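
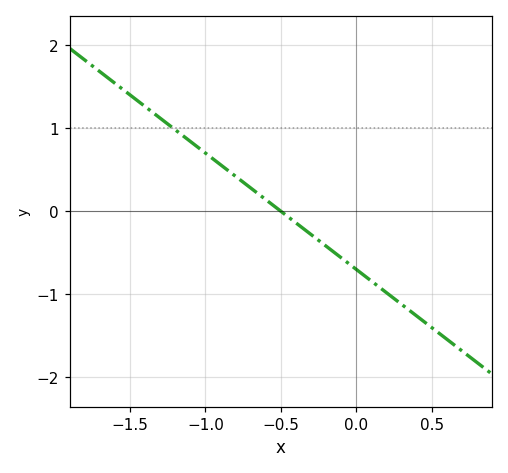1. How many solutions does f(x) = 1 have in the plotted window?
1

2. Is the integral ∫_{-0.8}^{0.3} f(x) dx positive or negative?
negative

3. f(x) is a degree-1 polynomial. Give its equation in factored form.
y = -1.4(x + 0.5)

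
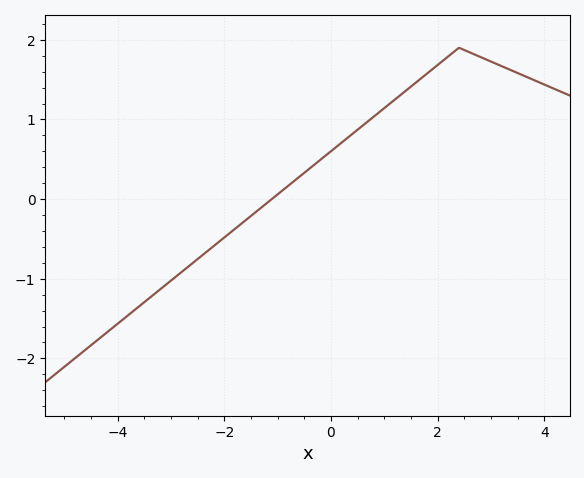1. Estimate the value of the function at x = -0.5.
0.33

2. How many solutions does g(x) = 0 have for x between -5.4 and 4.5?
1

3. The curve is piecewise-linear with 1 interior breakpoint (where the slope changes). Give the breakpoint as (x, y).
(2.4, 1.9)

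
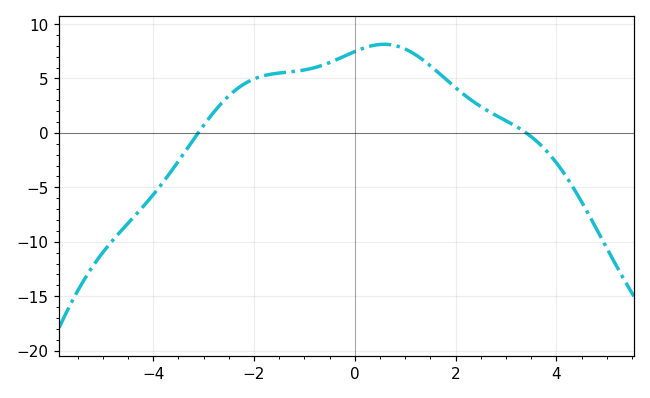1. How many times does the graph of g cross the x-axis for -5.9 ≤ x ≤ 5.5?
2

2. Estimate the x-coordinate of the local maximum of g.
0.6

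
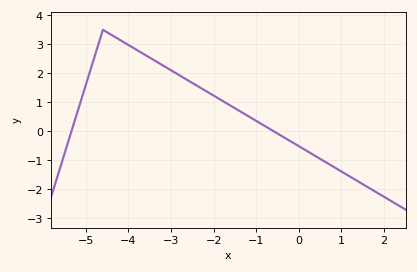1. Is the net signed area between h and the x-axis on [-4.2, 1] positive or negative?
positive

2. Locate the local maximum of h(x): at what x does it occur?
-4.6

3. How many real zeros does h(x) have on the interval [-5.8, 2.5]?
2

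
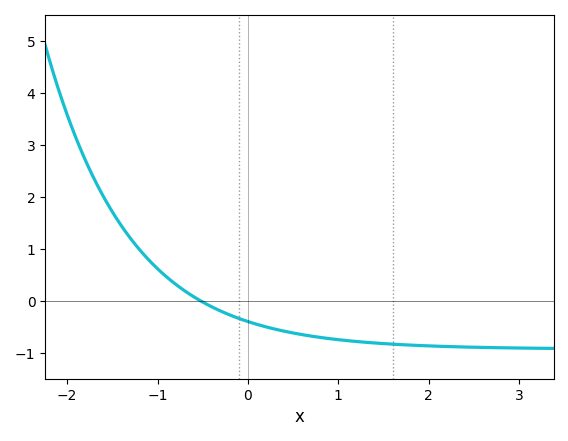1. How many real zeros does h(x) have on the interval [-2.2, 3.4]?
1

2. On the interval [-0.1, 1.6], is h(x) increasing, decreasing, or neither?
decreasing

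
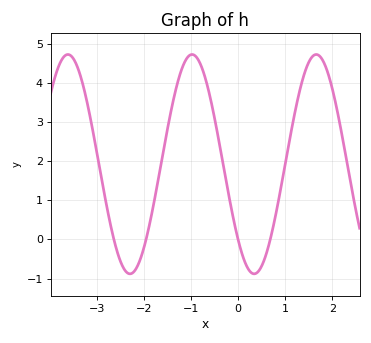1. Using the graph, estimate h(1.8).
4.57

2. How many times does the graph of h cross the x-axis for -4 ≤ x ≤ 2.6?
4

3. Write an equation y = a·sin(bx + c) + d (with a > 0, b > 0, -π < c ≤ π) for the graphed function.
y = 2.8sin(2.38x - 2.38) + 1.92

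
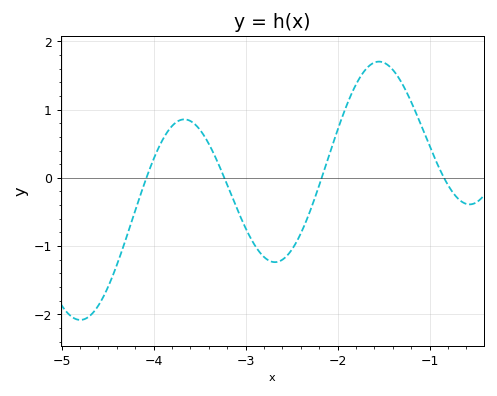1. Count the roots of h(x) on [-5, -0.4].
4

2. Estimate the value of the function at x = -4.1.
-0.086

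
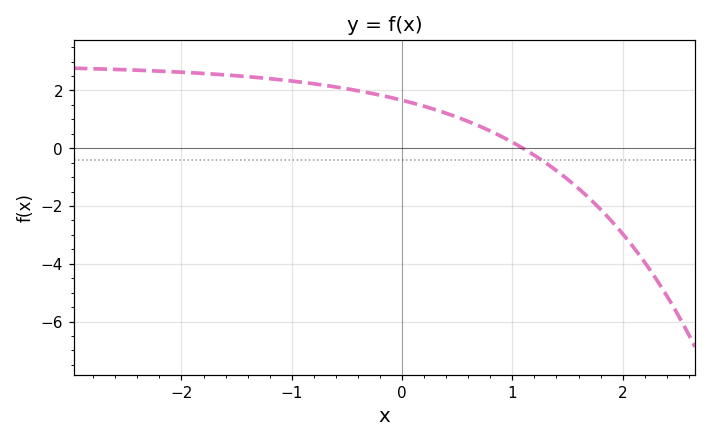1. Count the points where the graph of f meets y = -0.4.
1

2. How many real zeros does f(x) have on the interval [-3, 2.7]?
1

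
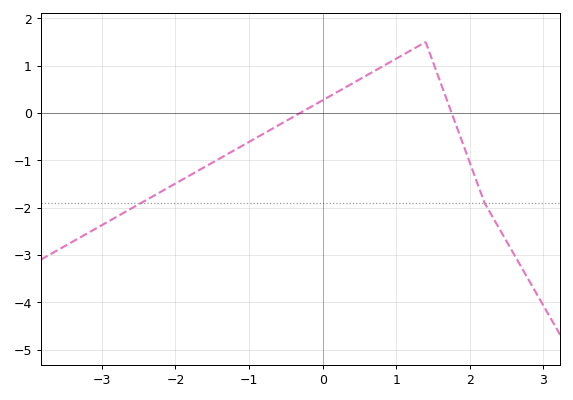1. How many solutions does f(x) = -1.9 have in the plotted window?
2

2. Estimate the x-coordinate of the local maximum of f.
1.4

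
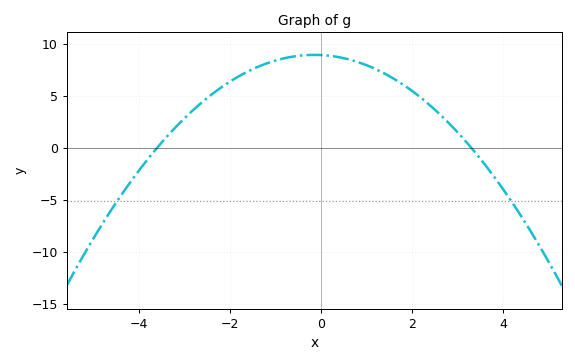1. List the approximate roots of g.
-3.6, 3.3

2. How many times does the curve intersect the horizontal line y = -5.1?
2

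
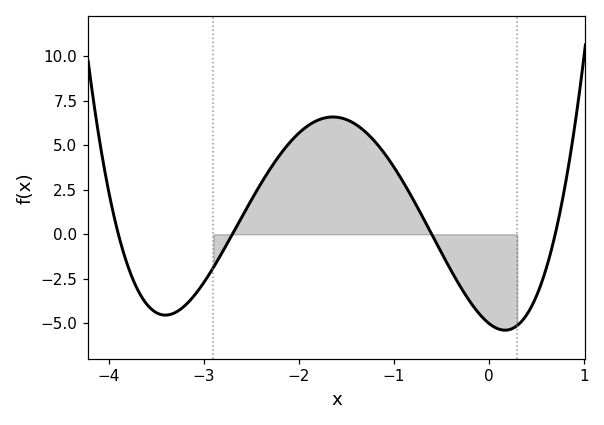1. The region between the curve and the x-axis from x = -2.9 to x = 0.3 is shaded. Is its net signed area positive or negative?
positive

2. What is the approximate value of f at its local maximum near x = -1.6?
6.59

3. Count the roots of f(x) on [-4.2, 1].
4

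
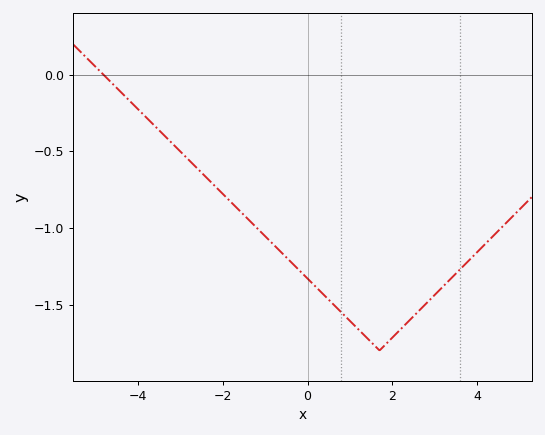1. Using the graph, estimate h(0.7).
-1.5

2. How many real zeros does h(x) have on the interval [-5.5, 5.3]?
1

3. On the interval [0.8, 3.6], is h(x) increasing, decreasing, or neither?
neither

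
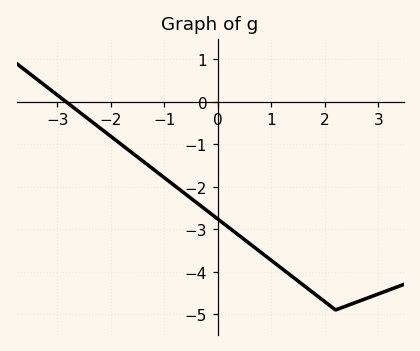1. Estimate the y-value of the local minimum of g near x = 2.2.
-4.9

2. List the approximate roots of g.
-2.8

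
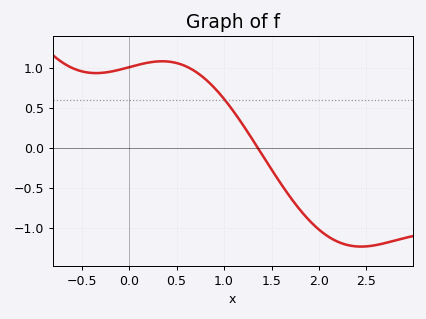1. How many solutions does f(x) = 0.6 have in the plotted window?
1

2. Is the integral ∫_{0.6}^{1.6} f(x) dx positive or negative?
positive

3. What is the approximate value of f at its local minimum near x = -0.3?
0.94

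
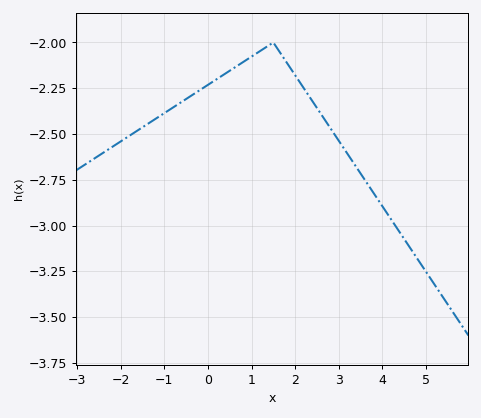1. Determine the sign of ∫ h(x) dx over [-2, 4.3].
negative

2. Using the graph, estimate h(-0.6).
-2.32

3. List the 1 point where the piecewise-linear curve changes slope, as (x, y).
(1.5, -2)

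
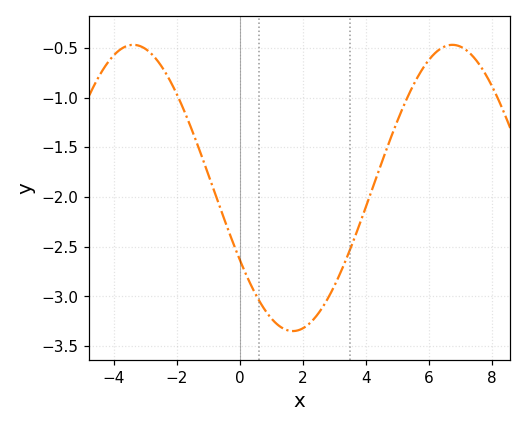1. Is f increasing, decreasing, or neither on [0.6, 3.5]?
neither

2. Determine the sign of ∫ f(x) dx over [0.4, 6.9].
negative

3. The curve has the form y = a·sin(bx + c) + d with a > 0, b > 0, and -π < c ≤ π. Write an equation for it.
y = 1.44sin(0.62x - 2.6) - 1.91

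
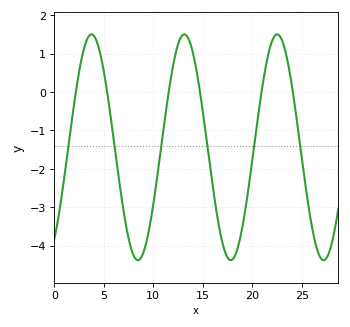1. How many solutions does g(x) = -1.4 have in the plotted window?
6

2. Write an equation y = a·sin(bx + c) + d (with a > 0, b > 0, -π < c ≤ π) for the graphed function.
y = 2.94sin(0.67x - 0.95) - 1.44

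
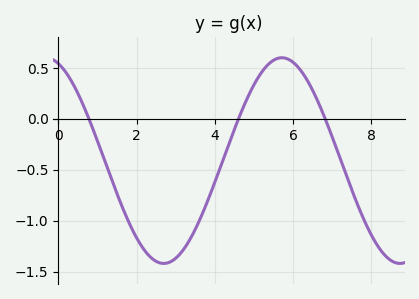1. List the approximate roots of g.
0.782, 4.61, 6.82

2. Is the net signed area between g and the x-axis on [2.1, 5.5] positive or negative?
negative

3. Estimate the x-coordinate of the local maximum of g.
5.72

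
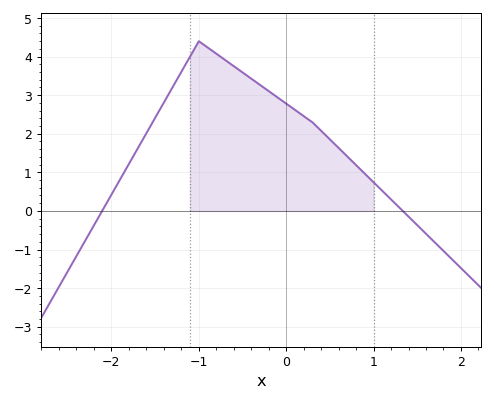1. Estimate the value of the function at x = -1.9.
0.8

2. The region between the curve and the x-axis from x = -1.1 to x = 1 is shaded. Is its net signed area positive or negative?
positive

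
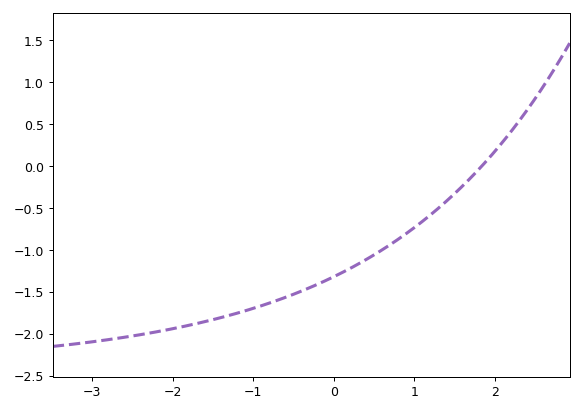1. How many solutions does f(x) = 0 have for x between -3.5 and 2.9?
1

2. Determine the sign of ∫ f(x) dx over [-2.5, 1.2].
negative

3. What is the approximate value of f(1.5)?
-0.35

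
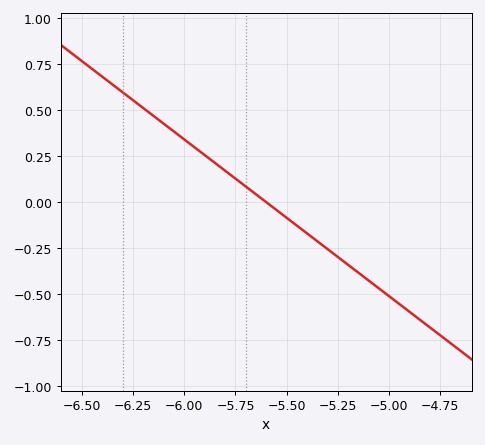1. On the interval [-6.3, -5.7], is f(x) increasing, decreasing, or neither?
decreasing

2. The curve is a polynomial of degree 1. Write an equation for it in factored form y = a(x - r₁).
y = -0.85(x + 5.6)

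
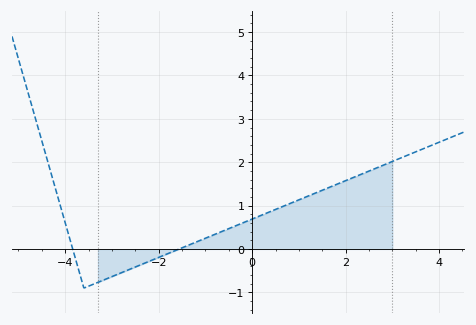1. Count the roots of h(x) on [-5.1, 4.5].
2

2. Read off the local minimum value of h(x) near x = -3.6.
-0.9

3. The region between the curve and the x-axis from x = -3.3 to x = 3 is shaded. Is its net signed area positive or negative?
positive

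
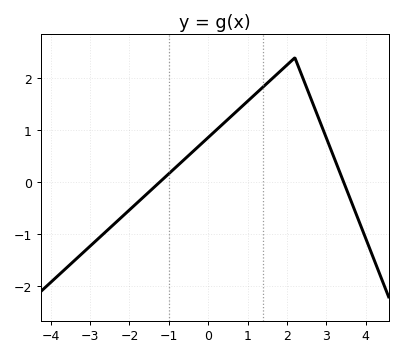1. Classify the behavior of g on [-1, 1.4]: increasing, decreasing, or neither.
increasing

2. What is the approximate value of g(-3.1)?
-1.29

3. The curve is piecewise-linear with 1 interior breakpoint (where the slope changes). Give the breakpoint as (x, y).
(2.2, 2.4)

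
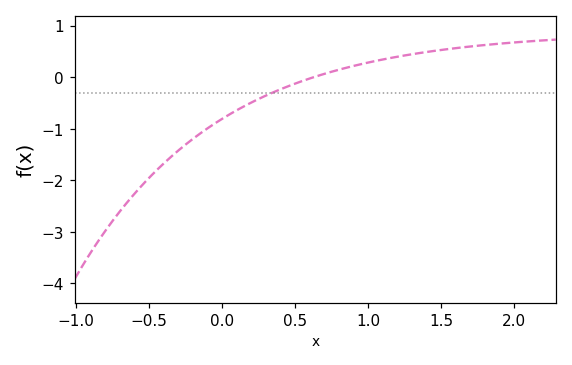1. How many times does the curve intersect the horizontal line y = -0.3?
1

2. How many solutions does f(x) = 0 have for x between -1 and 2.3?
1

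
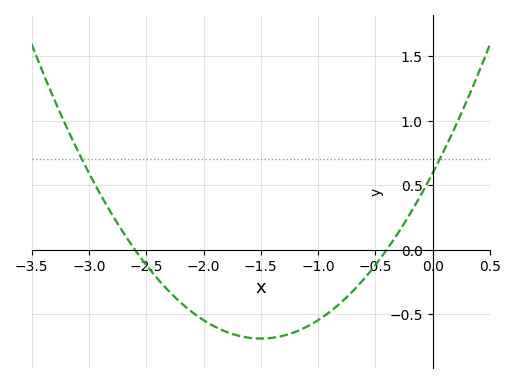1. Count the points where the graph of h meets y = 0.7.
2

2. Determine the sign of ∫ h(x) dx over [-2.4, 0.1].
negative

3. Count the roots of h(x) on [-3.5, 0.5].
2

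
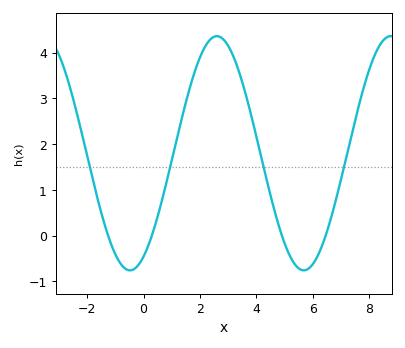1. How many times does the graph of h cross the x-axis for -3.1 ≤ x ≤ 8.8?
4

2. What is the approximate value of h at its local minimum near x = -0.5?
-0.76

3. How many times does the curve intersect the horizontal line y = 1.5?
4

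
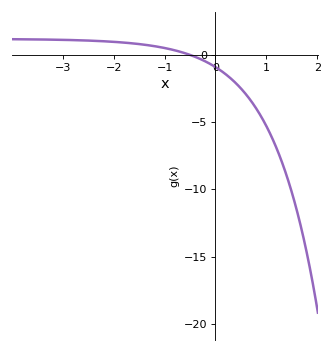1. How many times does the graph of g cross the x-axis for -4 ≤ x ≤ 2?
1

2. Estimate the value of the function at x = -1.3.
0.689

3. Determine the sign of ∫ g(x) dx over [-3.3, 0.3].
positive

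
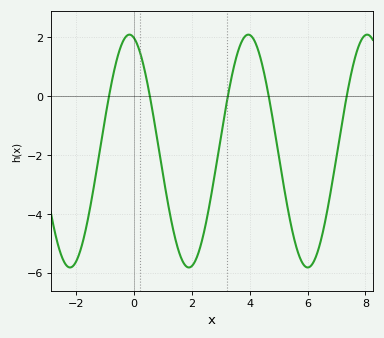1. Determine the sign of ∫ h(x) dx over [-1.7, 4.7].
negative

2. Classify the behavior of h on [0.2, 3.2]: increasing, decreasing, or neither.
neither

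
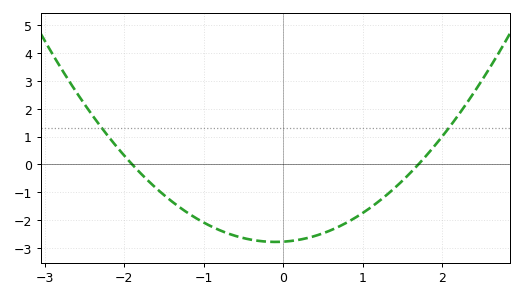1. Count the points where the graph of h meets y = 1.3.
2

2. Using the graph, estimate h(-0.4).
-2.71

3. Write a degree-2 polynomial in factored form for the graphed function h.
y = 0.86(x + 1.9)(x - 1.7)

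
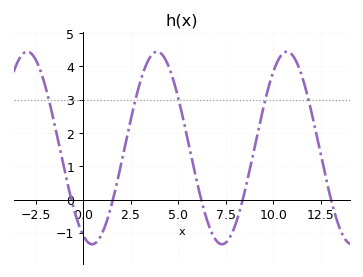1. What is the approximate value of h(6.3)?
-0.2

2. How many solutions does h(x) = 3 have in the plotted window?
5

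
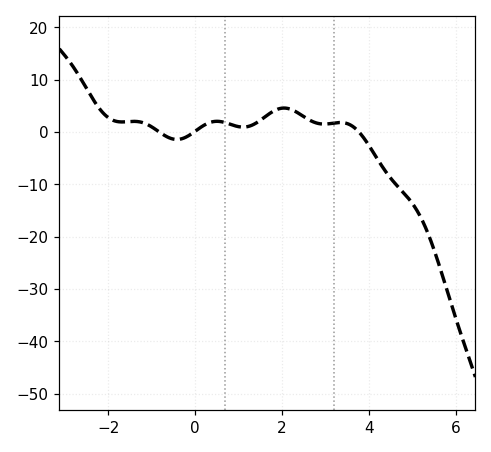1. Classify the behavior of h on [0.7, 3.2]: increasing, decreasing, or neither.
neither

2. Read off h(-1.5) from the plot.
1.99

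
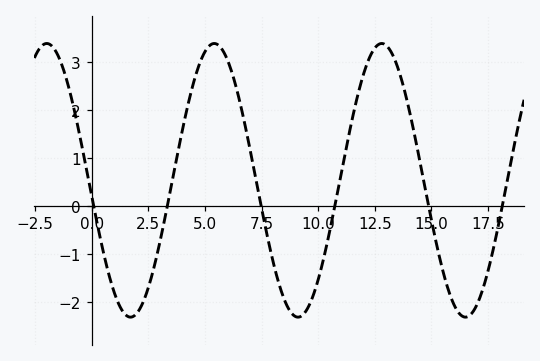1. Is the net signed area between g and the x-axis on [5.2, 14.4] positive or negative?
positive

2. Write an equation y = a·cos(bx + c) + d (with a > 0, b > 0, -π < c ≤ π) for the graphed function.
y = 2.85cos(0.85x + 1.7) + 0.54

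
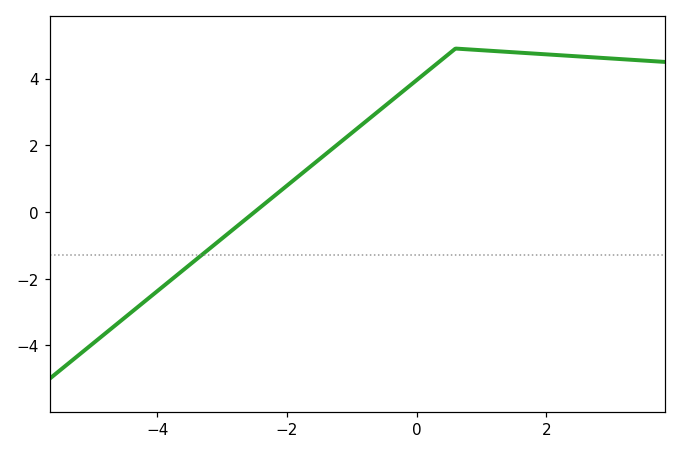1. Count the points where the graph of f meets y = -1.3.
1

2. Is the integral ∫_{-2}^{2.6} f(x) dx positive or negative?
positive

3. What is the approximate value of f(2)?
4.8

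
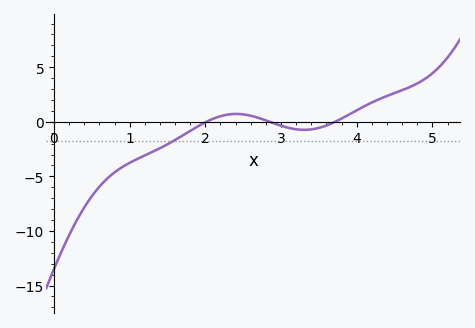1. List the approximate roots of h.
2, 2.9, 3.7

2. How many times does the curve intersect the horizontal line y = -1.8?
1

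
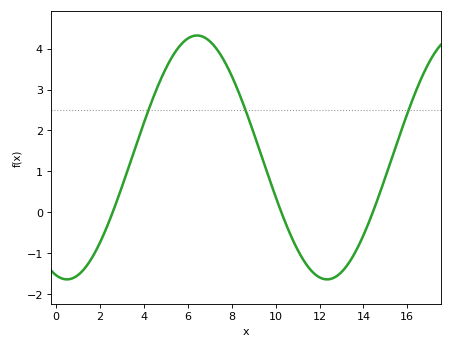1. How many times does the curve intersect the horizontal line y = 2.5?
3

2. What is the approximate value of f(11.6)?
-1.41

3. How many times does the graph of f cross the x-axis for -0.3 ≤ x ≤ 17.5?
3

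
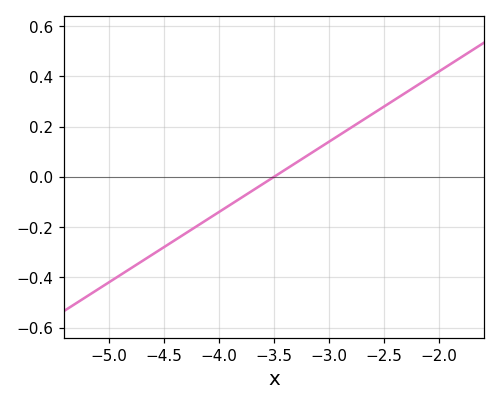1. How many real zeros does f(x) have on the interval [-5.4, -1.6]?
1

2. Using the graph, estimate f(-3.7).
-0.06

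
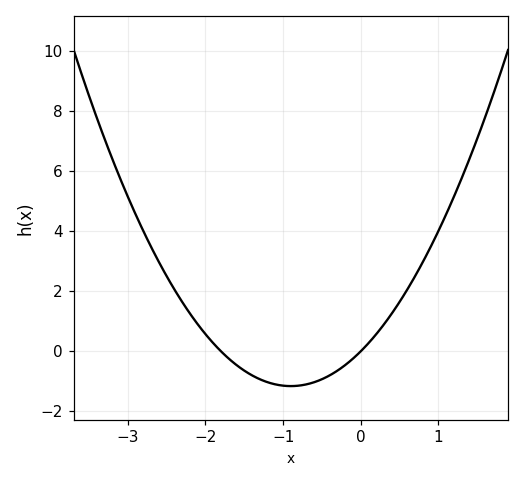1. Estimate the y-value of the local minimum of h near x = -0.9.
-1.16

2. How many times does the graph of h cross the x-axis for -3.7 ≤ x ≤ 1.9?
2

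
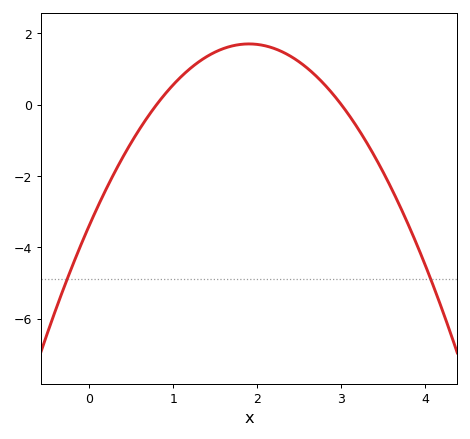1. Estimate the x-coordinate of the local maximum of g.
1.9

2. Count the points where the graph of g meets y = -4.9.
2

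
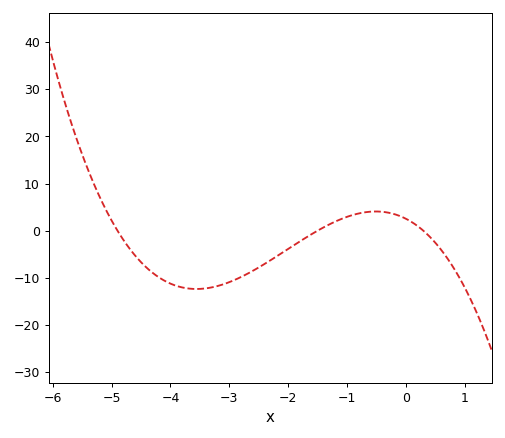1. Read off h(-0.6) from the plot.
4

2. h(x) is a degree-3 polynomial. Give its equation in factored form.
y = -1.16(x + 4.9)(x + 1.5)(x - 0.3)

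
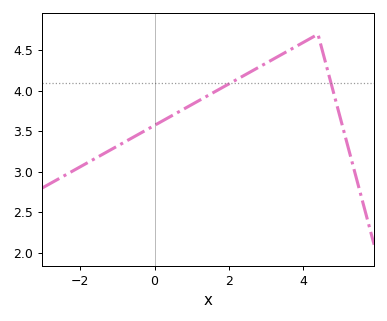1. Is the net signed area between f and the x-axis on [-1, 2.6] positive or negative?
positive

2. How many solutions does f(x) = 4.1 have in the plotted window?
2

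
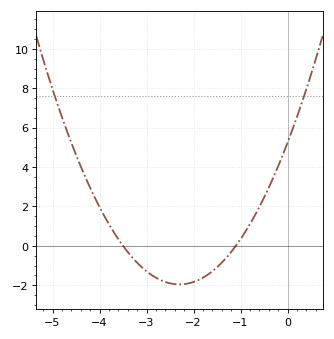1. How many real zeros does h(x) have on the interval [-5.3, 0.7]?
2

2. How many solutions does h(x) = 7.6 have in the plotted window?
2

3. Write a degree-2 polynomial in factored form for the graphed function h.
y = 1.36(x + 3.5)(x + 1.1)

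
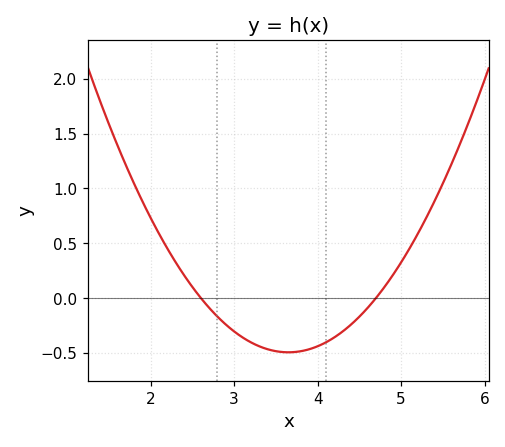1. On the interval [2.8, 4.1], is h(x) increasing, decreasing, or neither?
neither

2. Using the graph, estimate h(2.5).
0.1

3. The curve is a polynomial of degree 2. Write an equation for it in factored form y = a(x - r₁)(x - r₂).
y = 0.45(x - 2.6)(x - 4.7)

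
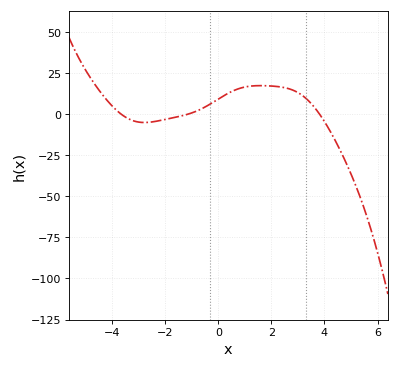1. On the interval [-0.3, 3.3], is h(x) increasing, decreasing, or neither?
neither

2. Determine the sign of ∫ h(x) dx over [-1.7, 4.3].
positive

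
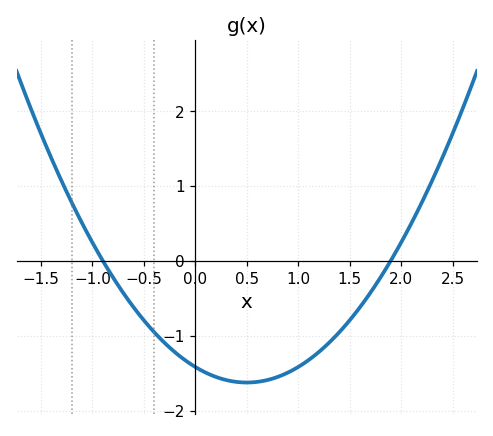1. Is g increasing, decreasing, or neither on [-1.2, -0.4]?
decreasing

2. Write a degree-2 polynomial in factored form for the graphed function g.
y = 0.83(x + 0.9)(x - 1.9)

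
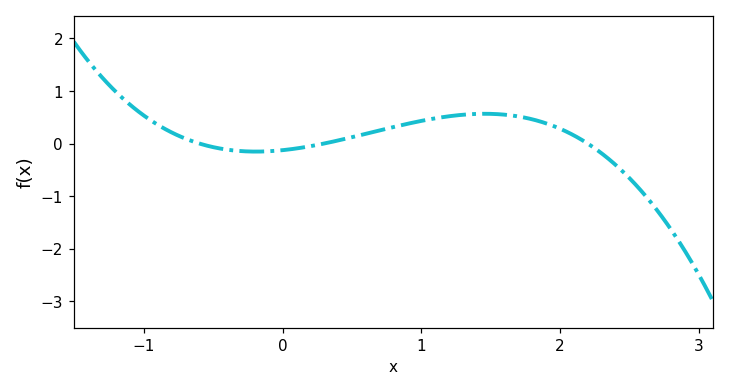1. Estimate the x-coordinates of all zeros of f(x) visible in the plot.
-0.6, 0.3, 2.2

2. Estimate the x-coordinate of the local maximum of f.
1.5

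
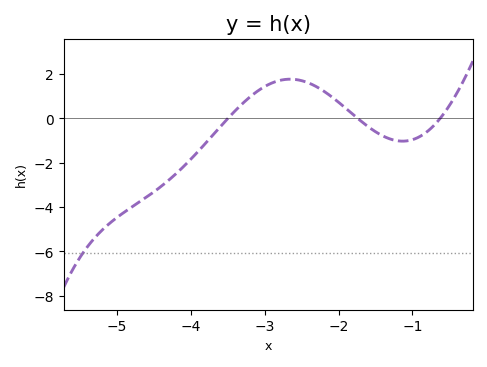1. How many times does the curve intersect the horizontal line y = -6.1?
1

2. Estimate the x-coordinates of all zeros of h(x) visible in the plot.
-3.5, -1.7, -0.6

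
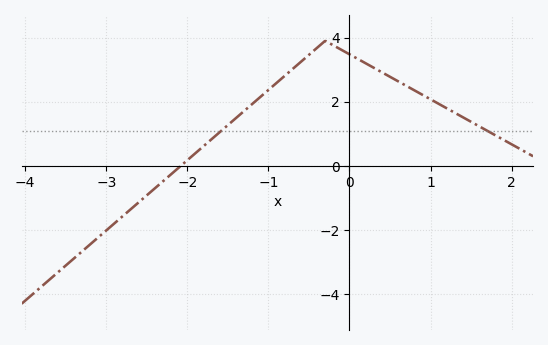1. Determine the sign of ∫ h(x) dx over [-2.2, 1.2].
positive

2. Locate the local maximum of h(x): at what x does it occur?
-0.3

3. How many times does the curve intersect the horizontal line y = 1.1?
2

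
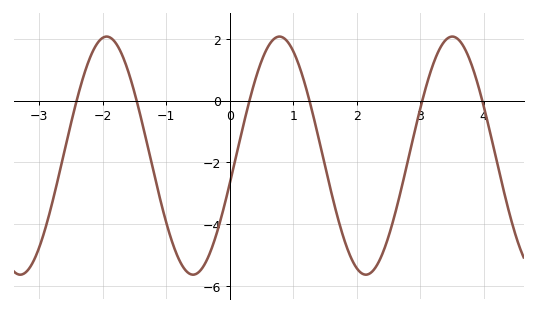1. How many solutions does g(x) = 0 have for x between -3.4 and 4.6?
6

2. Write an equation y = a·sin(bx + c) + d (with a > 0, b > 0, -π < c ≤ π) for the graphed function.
y = 3.86sin(2.3x - 0.24) - 1.78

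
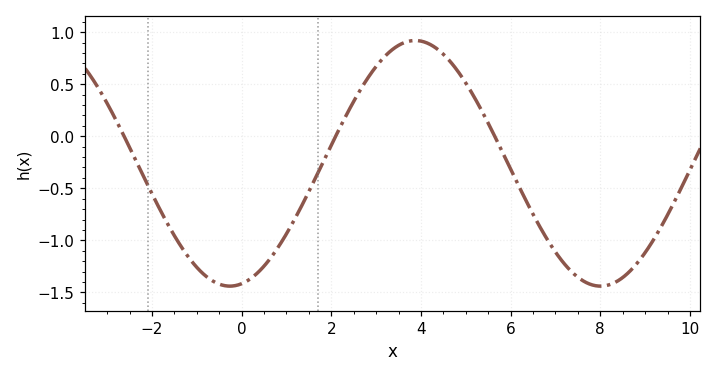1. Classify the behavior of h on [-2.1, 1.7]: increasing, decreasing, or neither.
neither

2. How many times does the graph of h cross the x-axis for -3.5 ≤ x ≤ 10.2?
3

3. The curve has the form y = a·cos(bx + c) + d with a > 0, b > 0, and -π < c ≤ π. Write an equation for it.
y = 1.18cos(0.76x - 2.9) - 0.26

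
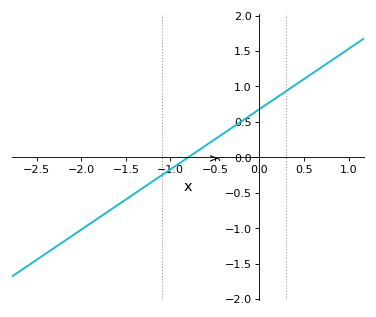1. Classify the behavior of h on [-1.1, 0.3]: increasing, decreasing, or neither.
increasing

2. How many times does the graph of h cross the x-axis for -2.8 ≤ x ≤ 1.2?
1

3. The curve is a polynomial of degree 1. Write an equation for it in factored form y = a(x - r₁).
y = 0.85(x + 0.8)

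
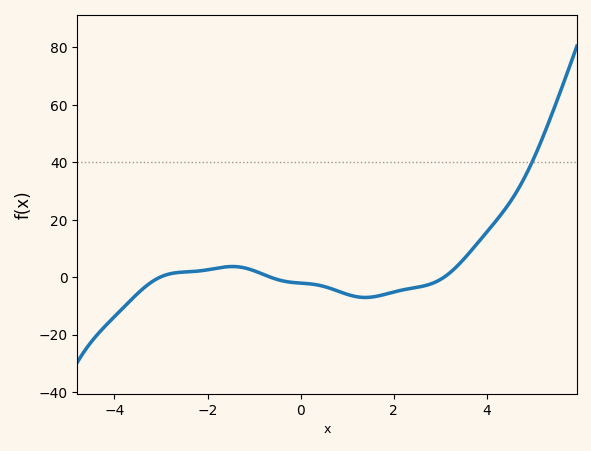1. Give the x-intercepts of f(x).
-3.02, -0.654, 3.08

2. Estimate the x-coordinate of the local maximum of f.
-1.46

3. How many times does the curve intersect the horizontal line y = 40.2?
1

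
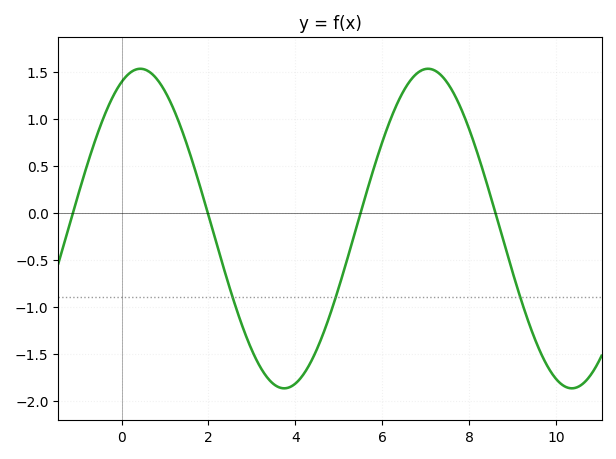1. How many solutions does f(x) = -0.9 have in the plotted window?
3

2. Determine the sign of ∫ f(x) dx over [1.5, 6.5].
negative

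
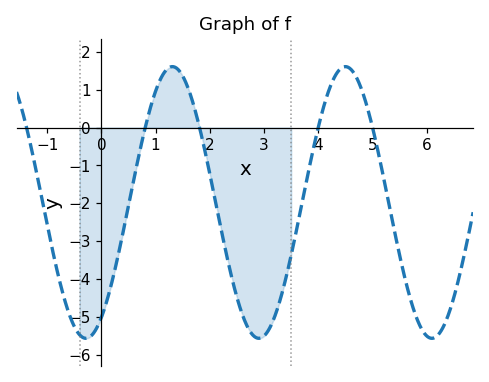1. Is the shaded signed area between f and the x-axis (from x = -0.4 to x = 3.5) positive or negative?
negative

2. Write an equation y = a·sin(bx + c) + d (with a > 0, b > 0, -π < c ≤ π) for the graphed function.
y = 3.59sin(1.97x - 1.01) - 1.98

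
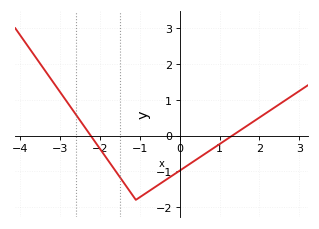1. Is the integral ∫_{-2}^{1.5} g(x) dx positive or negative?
negative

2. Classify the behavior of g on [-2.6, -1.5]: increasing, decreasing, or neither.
decreasing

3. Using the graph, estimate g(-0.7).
-1.5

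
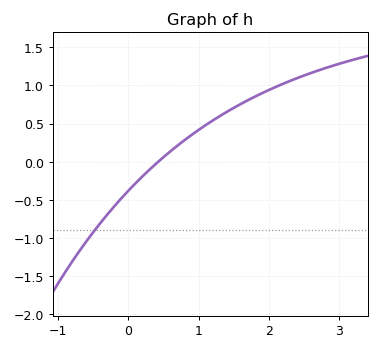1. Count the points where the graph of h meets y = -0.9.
1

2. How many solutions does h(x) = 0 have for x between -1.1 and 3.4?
1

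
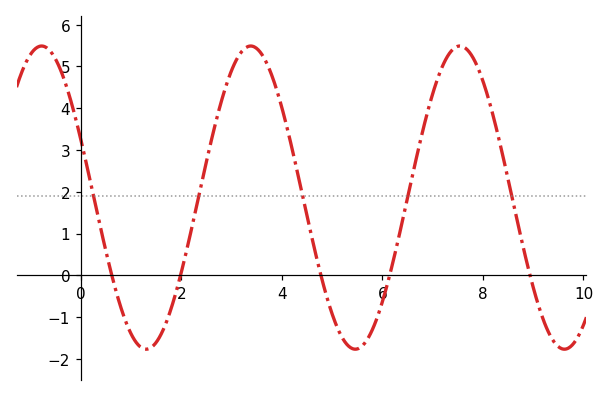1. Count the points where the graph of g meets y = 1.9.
5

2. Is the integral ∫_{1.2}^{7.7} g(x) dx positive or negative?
positive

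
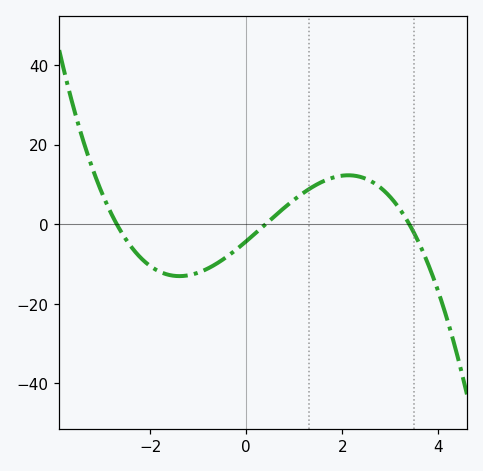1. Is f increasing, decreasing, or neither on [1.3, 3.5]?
neither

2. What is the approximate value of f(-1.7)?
-12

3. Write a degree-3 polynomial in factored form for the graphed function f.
y = -1.16(x + 2.7)(x - 0.4)(x - 3.4)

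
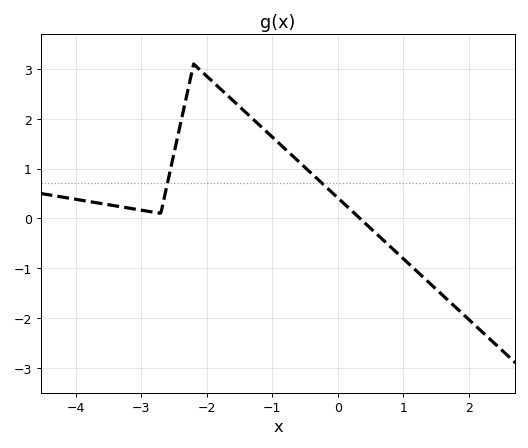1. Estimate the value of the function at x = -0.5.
1.03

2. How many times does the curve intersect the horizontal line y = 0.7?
2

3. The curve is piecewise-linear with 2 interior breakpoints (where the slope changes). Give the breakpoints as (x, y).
(-2.7, 0.1); (-2.2, 3.1)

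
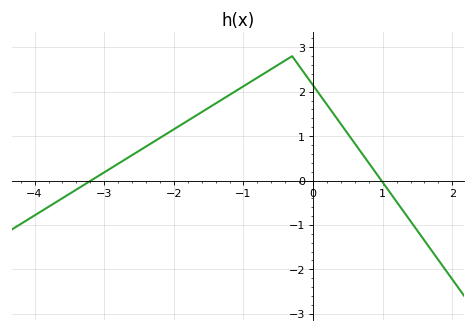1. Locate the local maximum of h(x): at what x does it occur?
-0.3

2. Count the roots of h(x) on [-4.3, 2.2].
2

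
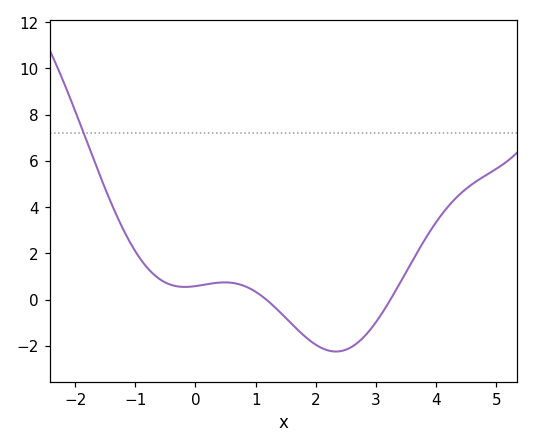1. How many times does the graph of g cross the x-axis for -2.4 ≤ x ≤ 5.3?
2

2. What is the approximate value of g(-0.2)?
0.6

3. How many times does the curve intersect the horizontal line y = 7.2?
1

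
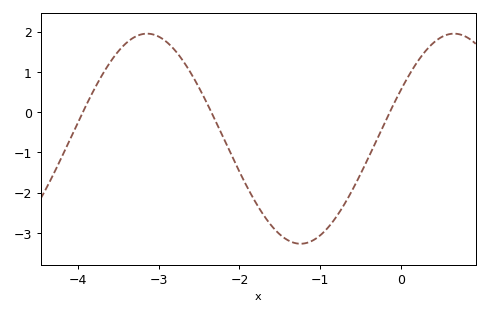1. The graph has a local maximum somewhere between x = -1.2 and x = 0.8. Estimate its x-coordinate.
0.7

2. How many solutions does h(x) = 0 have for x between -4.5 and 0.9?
3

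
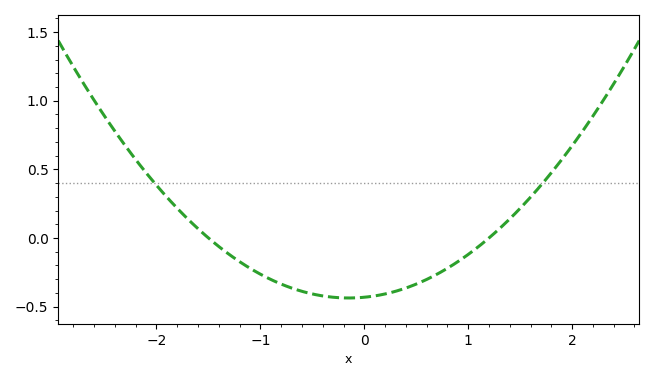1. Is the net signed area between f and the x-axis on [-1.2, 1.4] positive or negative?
negative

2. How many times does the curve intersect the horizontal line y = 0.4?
2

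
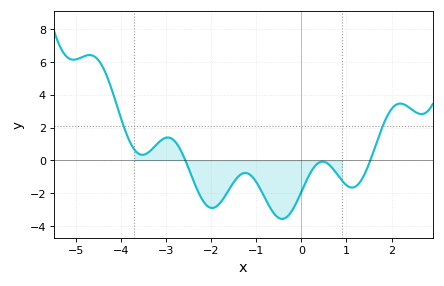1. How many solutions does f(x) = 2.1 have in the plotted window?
2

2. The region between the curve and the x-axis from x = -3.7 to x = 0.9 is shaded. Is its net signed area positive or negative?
negative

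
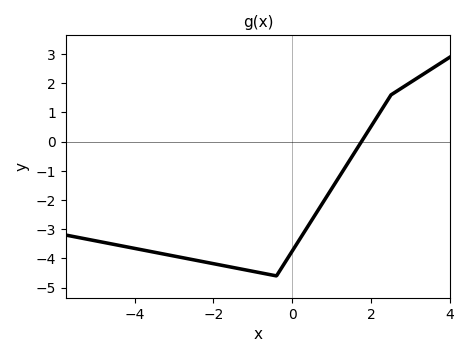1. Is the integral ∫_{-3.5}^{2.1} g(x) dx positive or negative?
negative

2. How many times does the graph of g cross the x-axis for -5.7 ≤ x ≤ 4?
1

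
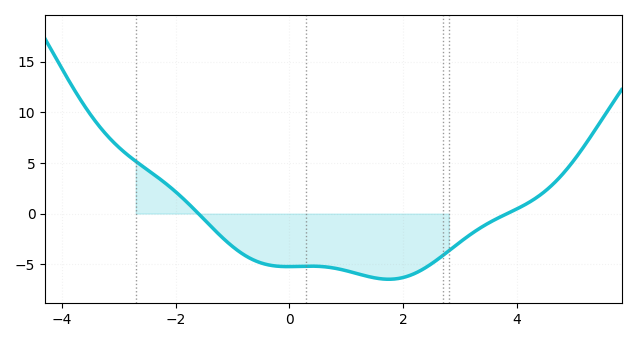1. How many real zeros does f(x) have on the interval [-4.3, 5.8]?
2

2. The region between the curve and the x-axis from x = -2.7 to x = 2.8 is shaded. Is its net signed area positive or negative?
negative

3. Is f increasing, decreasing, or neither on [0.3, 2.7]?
neither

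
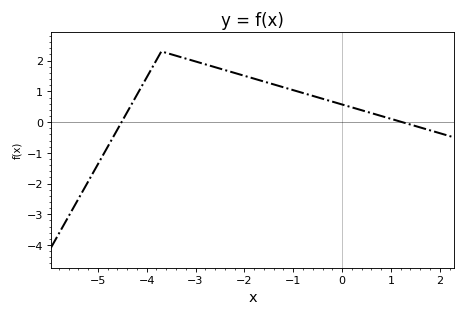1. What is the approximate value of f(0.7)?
0.246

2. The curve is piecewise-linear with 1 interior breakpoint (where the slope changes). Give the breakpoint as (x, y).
(-3.7, 2.3)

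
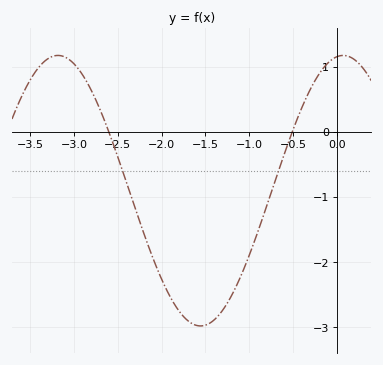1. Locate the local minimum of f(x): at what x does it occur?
-1.56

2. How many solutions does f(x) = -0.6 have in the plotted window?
2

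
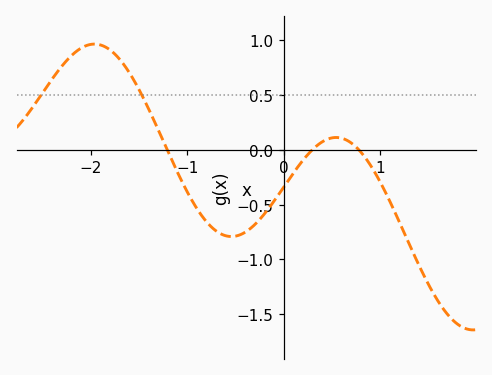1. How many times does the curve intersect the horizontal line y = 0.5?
2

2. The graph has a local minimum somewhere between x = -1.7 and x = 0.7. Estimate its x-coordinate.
-0.5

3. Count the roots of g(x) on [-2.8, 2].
3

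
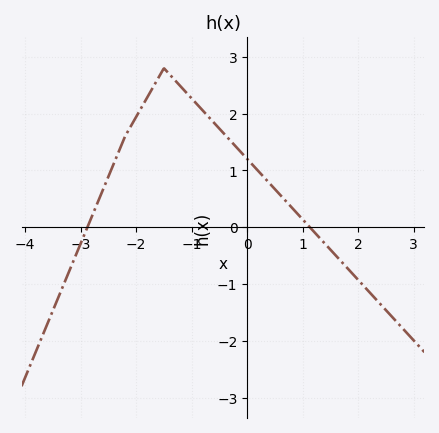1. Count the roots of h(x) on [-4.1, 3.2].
2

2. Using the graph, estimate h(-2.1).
1.8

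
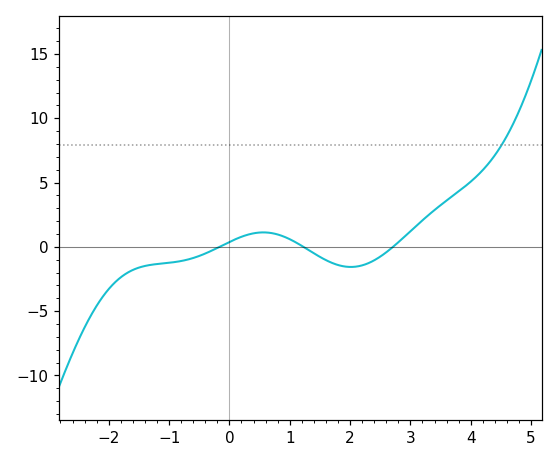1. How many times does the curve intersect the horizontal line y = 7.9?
1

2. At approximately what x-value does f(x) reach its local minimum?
2.01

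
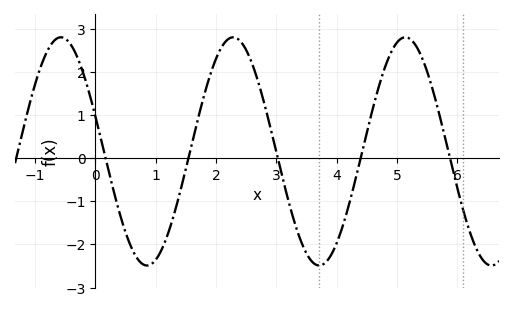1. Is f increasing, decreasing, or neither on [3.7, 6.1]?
neither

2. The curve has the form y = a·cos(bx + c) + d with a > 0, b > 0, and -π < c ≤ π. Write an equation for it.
y = 2.65cos(2.2x + 1.26) + 0.16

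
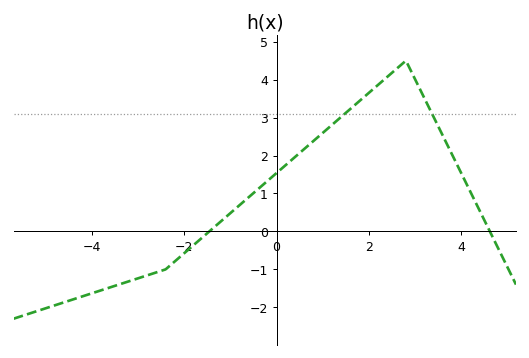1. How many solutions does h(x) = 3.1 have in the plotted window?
2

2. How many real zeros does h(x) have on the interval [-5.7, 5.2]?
2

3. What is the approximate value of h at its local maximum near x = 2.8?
4.5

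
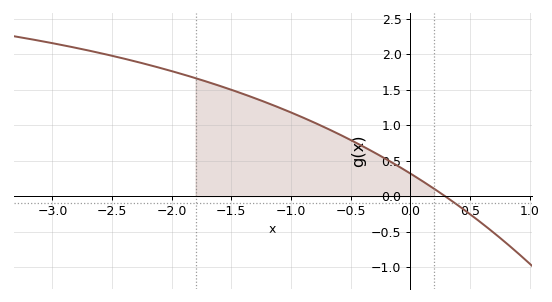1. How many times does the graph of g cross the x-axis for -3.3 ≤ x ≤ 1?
1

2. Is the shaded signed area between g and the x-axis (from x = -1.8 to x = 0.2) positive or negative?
positive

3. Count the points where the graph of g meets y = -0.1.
1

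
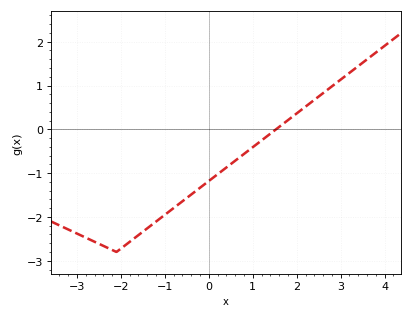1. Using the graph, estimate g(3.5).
1.52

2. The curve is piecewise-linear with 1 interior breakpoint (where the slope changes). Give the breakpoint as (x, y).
(-2.1, -2.8)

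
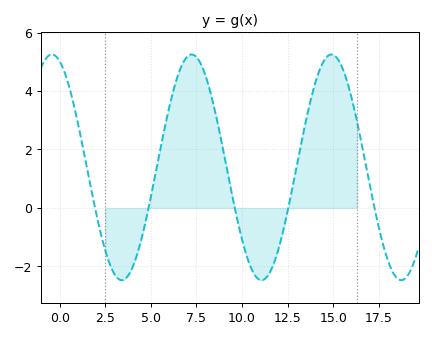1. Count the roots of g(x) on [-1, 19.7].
5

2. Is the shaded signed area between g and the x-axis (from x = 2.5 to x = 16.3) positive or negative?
positive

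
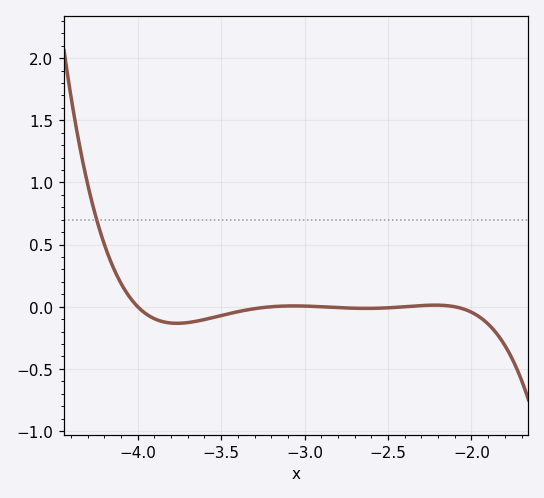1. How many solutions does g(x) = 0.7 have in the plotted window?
1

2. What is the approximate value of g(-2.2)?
0.013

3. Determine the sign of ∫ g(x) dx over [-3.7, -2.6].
negative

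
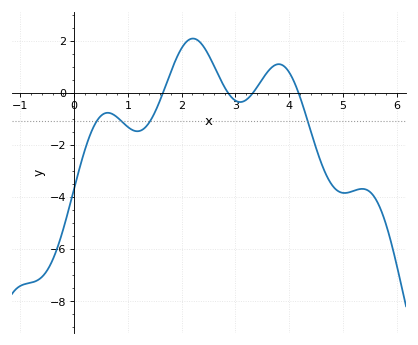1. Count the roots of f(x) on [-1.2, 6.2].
4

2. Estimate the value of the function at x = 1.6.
-0.279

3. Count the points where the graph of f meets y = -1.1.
4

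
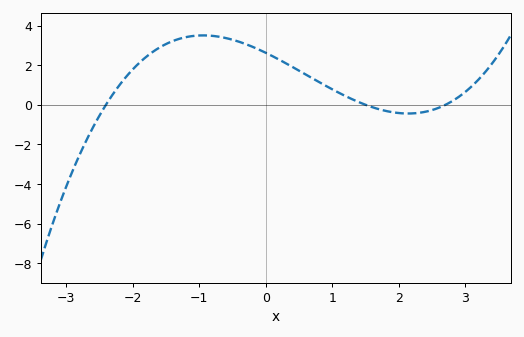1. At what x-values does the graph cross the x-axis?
-2.4, 1.5, 2.7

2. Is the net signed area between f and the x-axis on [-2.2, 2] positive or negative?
positive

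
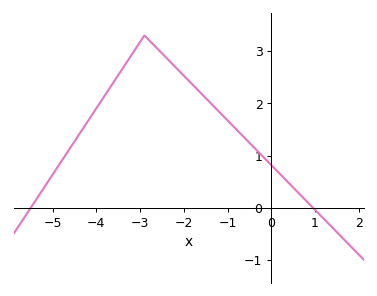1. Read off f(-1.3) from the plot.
1.9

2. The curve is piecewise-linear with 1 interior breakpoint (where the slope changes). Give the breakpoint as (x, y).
(-2.9, 3.3)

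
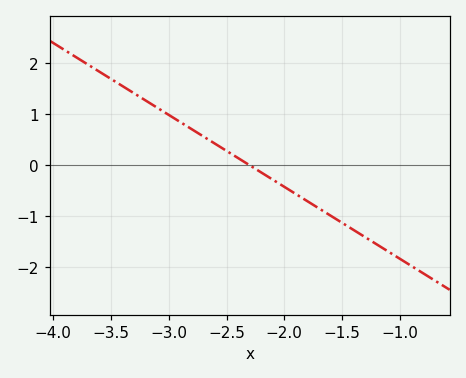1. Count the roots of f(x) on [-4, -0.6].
1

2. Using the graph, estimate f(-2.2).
-0.141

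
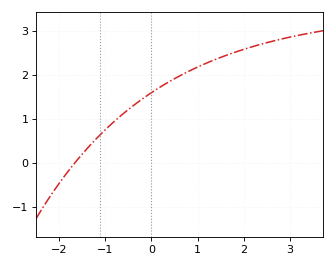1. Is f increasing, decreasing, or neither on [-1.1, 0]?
increasing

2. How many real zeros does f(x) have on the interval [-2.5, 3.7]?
1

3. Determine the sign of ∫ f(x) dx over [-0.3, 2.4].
positive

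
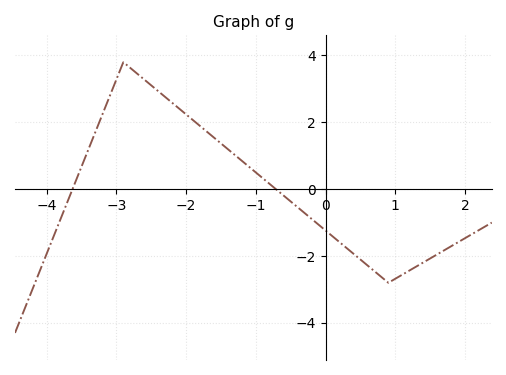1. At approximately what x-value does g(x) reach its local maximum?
-2.9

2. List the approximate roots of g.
-3.63, -0.712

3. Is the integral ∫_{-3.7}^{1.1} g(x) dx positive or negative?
positive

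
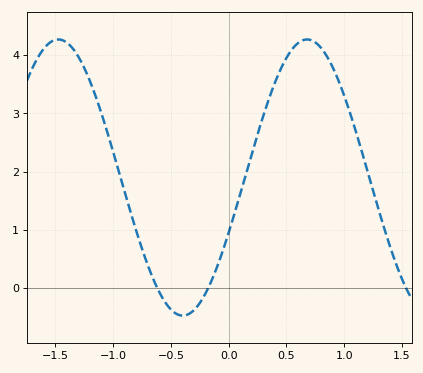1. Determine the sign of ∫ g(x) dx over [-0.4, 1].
positive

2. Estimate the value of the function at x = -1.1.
3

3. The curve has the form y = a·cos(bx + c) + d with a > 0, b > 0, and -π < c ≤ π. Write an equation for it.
y = 2.37cos(2.92x - 1.98) + 1.9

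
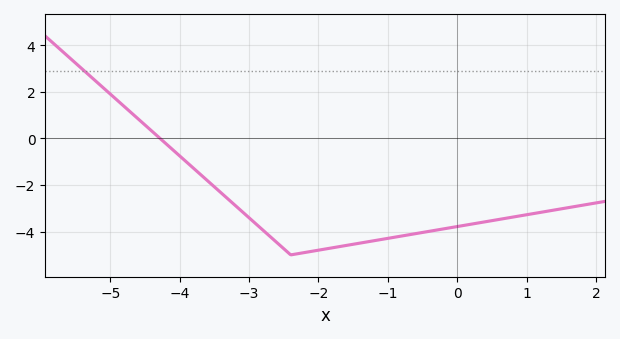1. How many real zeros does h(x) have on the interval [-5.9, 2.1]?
1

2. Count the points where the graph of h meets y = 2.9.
1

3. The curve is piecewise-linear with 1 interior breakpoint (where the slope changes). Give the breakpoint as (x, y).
(-2.4, -5)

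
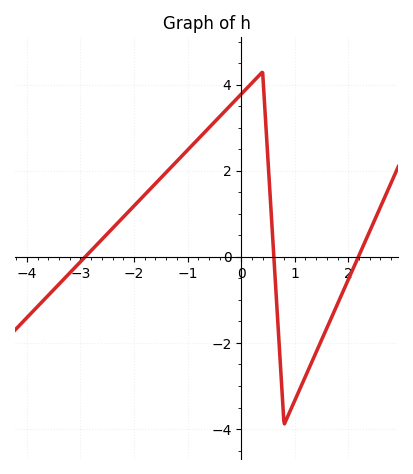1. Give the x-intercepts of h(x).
-2.91, 0.61, 2.19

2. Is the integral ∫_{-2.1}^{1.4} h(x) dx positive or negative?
positive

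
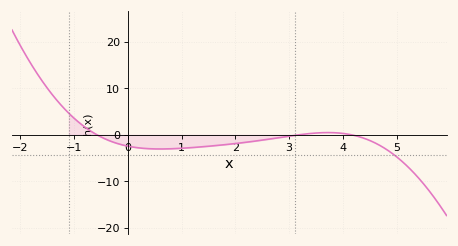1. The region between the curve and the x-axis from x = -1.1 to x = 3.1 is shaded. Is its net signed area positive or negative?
negative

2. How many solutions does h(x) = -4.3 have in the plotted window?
1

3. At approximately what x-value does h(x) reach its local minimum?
0.6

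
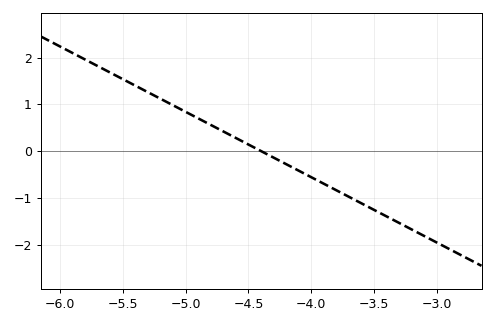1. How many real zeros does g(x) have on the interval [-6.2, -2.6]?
1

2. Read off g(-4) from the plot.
-0.56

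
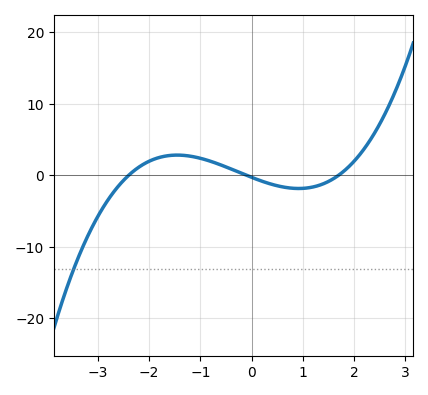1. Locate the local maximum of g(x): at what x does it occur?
-1.45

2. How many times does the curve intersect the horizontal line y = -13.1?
1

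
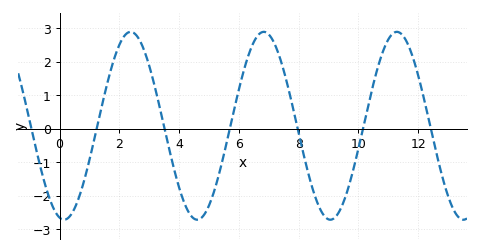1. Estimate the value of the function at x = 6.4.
2.39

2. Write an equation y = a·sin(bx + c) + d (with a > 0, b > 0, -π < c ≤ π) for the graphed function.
y = 2.8sin(1.41x - 1.78) + 0.09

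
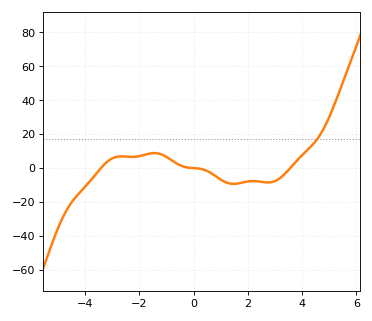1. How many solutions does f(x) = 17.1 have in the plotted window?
1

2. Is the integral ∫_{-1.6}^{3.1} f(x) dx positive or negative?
negative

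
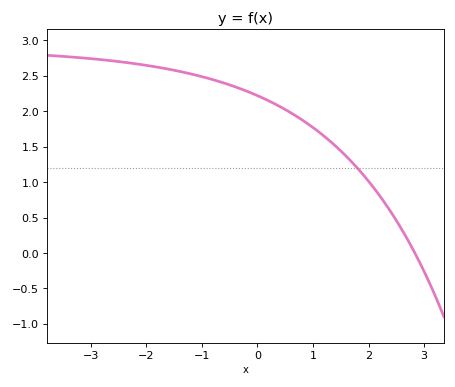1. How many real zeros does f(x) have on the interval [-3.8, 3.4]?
1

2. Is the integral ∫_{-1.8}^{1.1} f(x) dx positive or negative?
positive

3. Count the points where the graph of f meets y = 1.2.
1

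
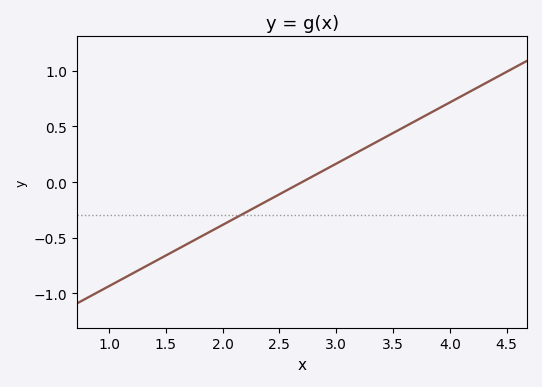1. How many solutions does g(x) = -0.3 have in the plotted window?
1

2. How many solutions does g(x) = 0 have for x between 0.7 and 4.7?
1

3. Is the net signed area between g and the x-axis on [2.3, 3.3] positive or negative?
positive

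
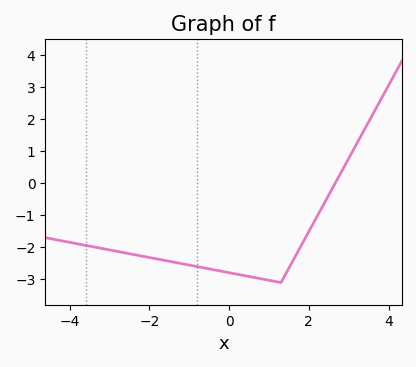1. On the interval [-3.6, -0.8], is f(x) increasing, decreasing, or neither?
decreasing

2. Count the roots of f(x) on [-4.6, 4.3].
1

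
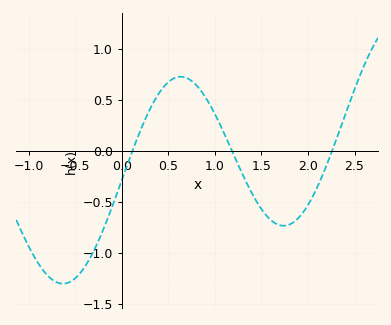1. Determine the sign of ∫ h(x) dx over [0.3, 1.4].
positive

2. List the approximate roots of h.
0.115, 1.18, 2.26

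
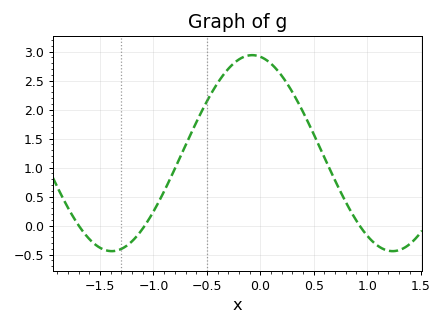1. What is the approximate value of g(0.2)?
2.6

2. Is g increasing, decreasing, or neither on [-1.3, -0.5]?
increasing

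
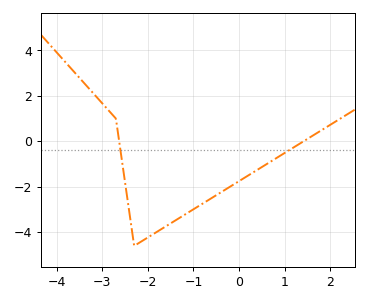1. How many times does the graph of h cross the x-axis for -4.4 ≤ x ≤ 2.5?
2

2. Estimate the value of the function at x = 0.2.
-1.5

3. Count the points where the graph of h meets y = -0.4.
2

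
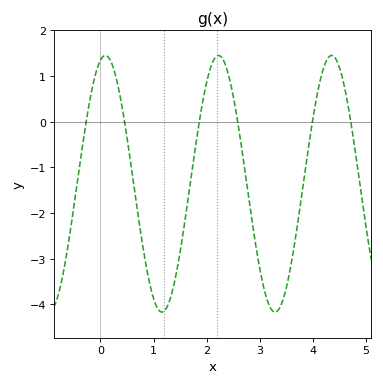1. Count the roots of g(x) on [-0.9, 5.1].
6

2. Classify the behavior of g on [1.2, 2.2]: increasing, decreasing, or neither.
increasing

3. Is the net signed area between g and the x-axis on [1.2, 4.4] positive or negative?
negative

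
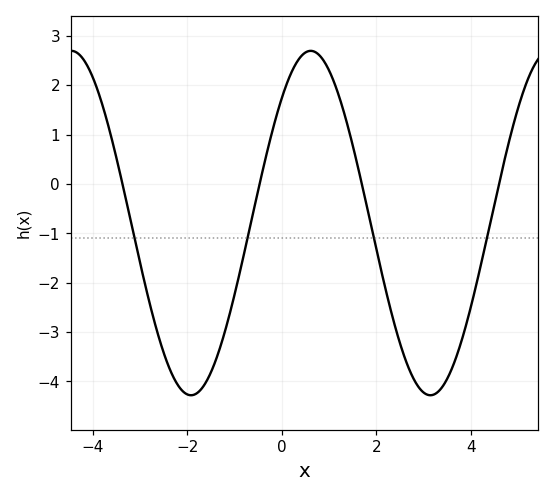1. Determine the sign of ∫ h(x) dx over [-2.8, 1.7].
negative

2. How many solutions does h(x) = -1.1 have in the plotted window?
4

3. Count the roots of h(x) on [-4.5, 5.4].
4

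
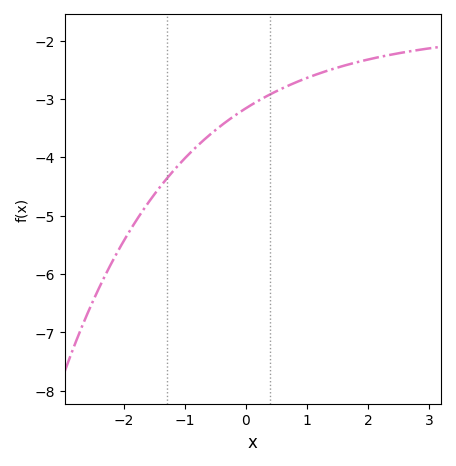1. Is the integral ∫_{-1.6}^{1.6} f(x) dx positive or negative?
negative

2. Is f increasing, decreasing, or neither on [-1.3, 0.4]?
increasing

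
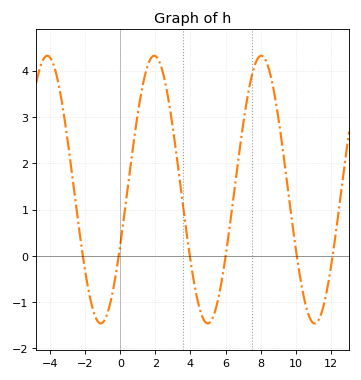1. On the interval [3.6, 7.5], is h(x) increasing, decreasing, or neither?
neither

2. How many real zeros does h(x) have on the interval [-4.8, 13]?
6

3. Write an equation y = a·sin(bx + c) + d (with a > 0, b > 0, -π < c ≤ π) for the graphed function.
y = 2.89sin(1x - 0.42) + 1.43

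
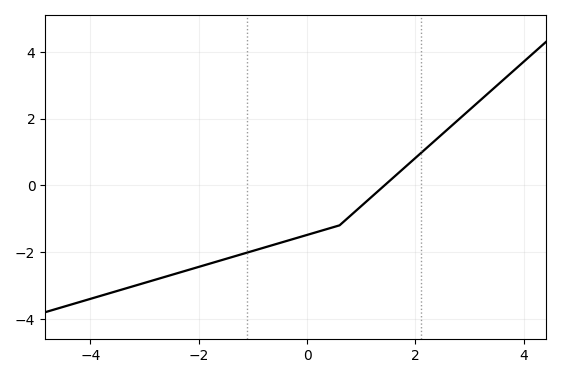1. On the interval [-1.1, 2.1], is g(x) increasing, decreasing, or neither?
increasing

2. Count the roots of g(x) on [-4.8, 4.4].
1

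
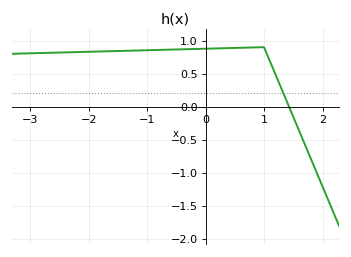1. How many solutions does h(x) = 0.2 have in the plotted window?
1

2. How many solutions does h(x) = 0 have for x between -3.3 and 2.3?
1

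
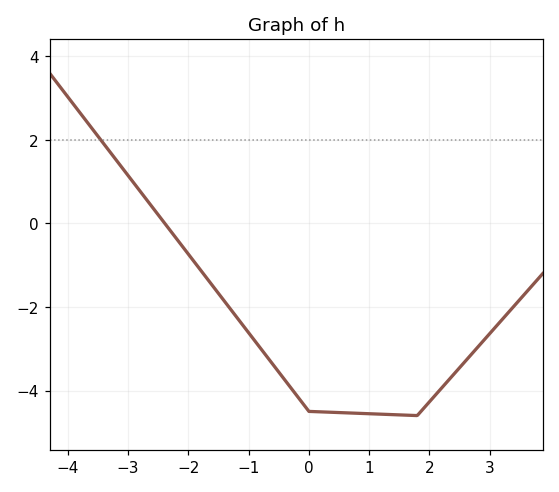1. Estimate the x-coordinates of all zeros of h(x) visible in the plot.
-2.39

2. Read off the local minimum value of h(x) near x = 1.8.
-4.6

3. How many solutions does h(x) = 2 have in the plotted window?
1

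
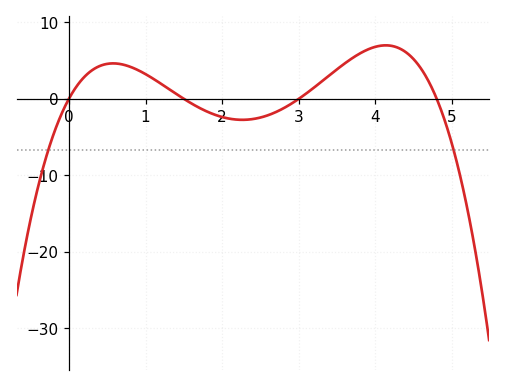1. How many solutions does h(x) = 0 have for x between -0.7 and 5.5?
4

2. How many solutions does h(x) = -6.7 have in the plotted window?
2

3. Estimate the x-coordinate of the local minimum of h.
2.26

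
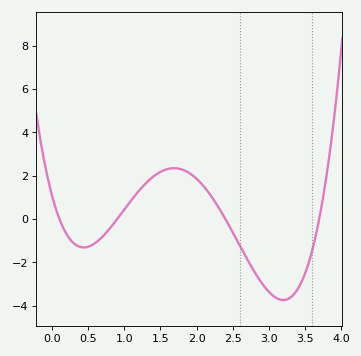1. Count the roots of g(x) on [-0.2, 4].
4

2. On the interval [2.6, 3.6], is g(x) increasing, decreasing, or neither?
neither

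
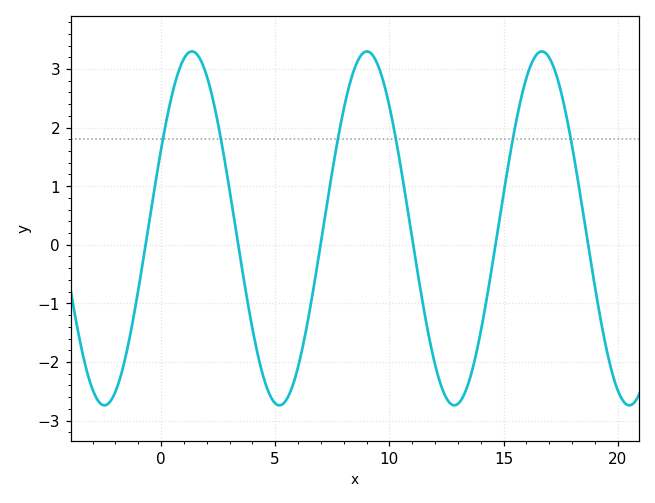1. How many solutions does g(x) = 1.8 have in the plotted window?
6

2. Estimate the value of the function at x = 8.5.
3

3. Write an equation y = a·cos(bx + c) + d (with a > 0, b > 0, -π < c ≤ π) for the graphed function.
y = 3.02cos(0.82x - 1.1) + 0.28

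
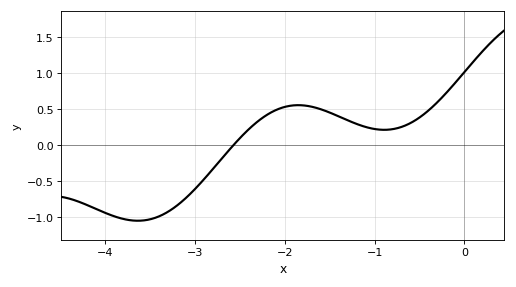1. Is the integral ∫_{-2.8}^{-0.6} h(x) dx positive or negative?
positive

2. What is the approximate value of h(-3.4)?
-1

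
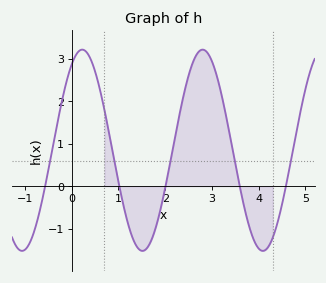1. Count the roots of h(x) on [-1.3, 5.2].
5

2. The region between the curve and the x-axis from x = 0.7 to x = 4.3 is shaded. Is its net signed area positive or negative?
positive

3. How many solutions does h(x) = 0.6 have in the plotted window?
5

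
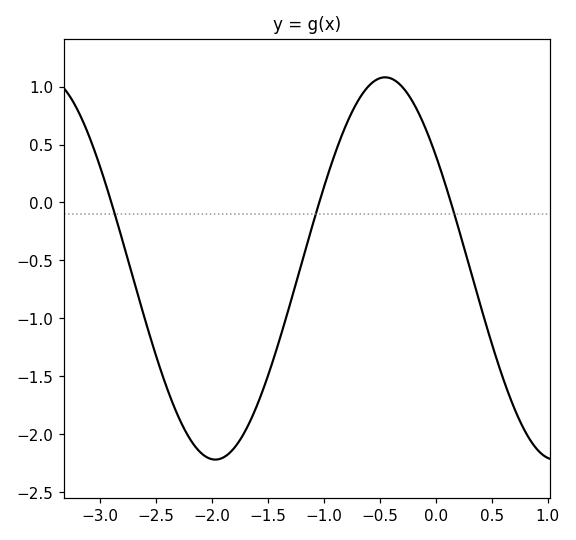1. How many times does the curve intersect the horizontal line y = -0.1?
3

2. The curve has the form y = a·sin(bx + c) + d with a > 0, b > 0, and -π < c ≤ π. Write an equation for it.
y = 1.65sin(2.1x + 2.5) - 0.57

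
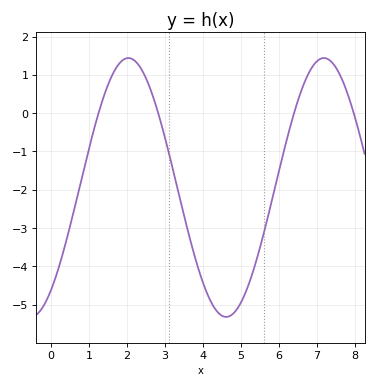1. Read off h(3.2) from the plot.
-1.44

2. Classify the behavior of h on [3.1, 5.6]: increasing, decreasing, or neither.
neither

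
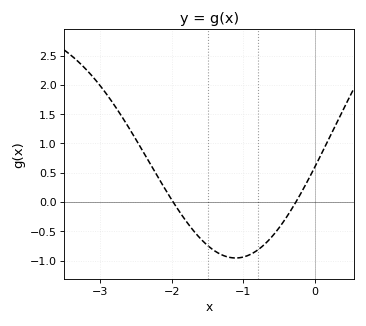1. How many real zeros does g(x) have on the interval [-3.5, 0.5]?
2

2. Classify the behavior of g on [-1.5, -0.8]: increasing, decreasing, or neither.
neither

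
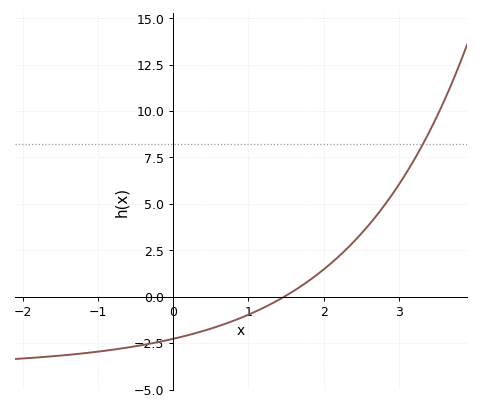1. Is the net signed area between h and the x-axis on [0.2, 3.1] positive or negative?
positive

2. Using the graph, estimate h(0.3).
-2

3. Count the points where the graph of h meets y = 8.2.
1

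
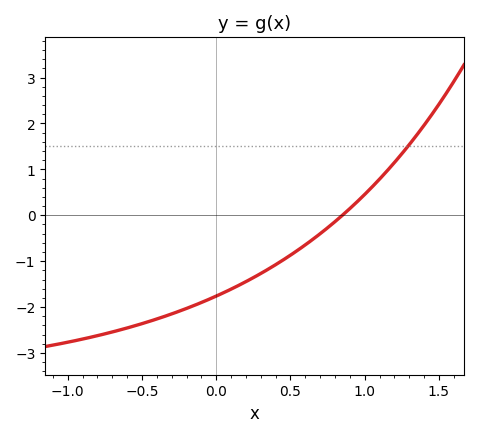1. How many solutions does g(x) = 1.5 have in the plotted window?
1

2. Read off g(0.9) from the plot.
0.1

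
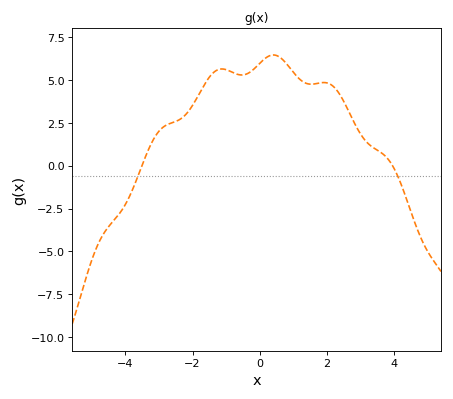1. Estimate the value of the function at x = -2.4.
2.6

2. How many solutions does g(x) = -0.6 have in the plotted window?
2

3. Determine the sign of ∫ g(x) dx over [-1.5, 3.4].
positive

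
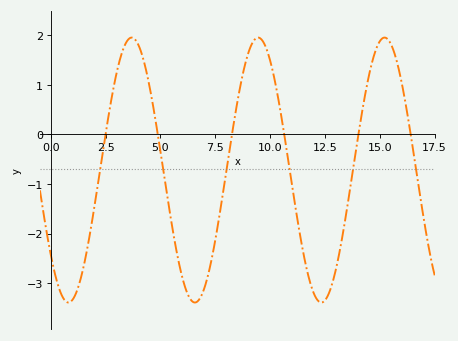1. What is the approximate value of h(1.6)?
-2.45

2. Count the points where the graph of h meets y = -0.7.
6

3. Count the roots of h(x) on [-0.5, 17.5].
6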